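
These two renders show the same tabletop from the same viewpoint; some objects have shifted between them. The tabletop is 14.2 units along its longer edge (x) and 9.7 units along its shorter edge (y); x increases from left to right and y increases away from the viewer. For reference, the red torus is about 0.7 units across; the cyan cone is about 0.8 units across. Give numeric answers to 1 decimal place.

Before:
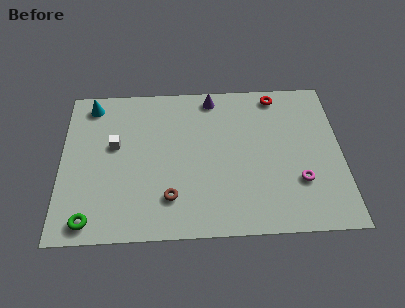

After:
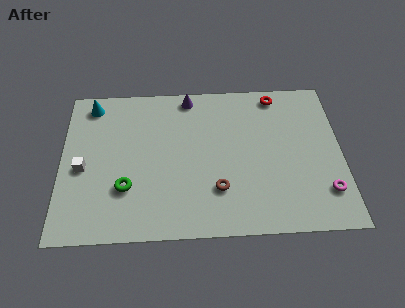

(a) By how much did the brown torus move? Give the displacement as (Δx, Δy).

(2.4, 0.4)

From the two frames, the brown torus sits at roughly (5.5, 2.3) before and (7.9, 2.7) after.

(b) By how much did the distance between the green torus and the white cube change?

-2.2

The distance was about 4.8 in the first image and 2.6 in the second, so they moved 2.2 units closer together.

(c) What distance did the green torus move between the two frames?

2.6

From (1.5, 1.1) to (3.3, 3.0), the green torus covered √(1.8² + 1.9²) ≈ 2.6 units.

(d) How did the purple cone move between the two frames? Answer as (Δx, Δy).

(-1.2, 0.1)

The purple cone was at about (7.7, 8.6) and moved to about (6.5, 8.7).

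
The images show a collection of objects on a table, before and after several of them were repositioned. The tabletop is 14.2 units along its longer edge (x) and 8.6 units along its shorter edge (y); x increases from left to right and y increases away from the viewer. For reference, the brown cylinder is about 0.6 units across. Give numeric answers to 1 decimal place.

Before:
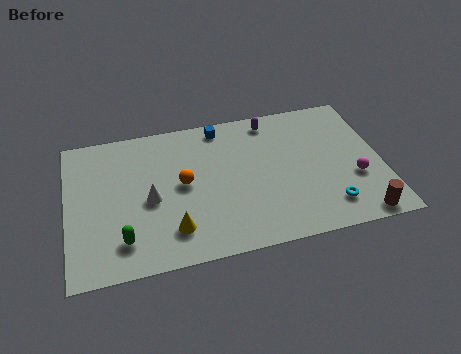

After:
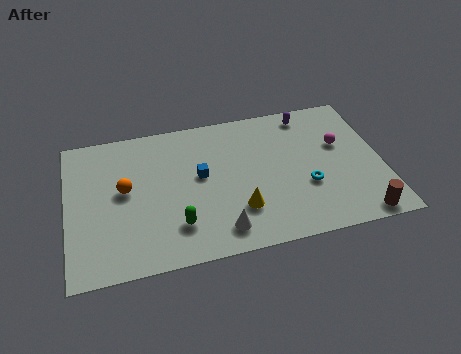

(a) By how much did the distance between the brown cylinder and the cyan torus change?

+1.6

The distance was about 1.6 in the first image and 3.2 in the second, so they moved 1.6 units further apart.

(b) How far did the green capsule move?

2.4

The green capsule moved from about (2.4, 1.8) to (4.8, 2.1), a distance of √(2.4² + 0.3²) ≈ 2.4.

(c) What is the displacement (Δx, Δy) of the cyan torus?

(-0.9, 1.4)

From the two frames, the cyan torus sits at roughly (11.6, 1.7) before and (10.7, 3.1) after.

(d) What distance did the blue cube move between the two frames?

3.0

The blue cube moved from about (7.1, 7.6) to (6.0, 4.8), a distance of √(1.1² + 2.8²) ≈ 3.0.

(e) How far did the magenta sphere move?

2.3

From (12.9, 3.1) to (12.4, 5.3), the magenta sphere covered √(0.5² + 2.2²) ≈ 2.3 units.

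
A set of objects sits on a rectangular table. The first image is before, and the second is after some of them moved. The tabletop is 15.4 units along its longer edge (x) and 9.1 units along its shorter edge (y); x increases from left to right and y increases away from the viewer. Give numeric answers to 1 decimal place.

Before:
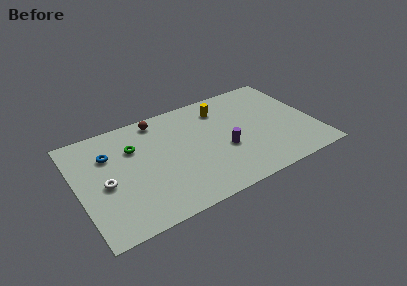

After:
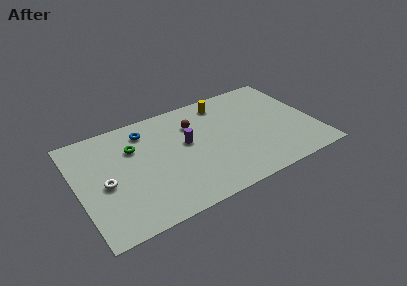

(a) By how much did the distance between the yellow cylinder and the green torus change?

+0.3

They were about 6.0 units apart before and 6.3 after — 0.3 units further apart.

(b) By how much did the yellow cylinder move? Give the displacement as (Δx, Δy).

(0.2, 0.5)

From the two frames, the yellow cylinder sits at roughly (9.7, 7.2) before and (9.9, 7.7) after.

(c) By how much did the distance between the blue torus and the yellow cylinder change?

-2.3

The distance was about 7.5 in the first image and 5.2 in the second, so they moved 2.3 units closer together.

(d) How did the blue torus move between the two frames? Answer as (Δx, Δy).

(2.5, 1.0)

From the two frames, the blue torus sits at roughly (2.2, 6.4) before and (4.7, 7.4) after.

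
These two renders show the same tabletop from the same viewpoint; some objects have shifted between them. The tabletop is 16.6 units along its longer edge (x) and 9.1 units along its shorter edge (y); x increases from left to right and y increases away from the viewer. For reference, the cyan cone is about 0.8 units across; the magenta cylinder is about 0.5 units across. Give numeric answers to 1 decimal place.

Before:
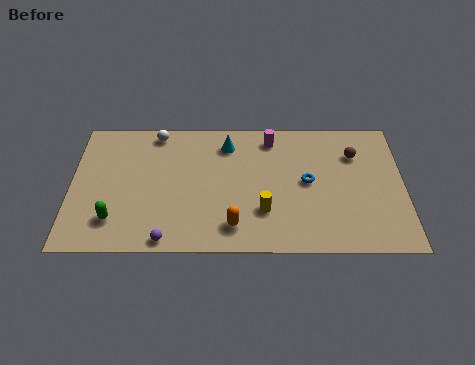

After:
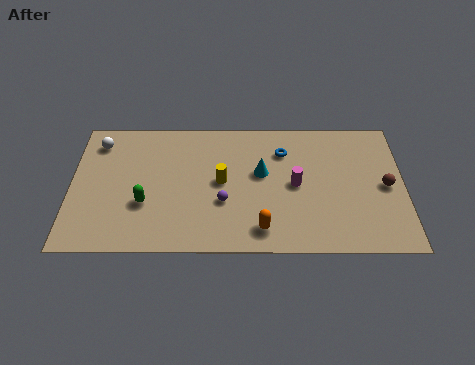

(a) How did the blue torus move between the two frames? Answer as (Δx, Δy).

(-1.2, 2.1)

The blue torus started near (11.8, 4.7) and ended near (10.6, 6.8).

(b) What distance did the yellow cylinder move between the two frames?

2.9

The yellow cylinder was near (9.6, 2.7) before and (7.5, 4.7) after, so it travelled √(2.1² + 2.0²) ≈ 2.9 units.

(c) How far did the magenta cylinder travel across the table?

3.4

The magenta cylinder was near (10.0, 7.7) before and (11.2, 4.5) after, so it travelled √(1.2² + 3.2²) ≈ 3.4 units.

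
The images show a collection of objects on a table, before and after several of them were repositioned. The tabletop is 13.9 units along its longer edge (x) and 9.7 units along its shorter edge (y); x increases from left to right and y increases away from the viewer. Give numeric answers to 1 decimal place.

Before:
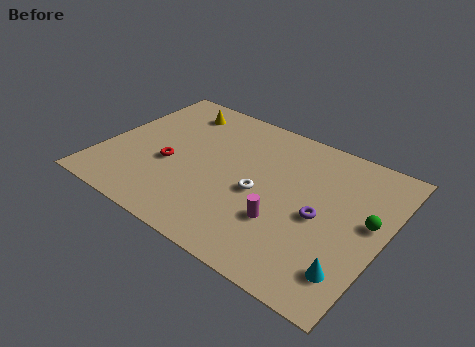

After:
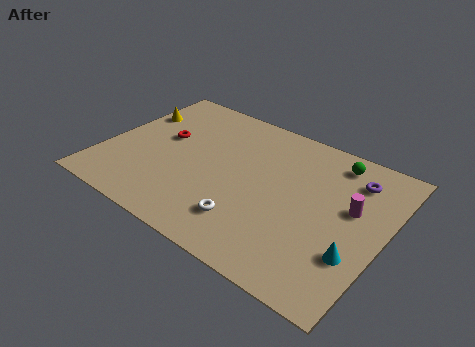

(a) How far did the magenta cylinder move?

3.9

The magenta cylinder was near (9.3, 3.1) before and (12.2, 5.7) after, so it travelled √(2.9² + 2.6²) ≈ 3.9 units.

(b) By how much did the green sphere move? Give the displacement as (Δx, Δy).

(-2.2, 3.0)

The green sphere started near (13.1, 5.3) and ended near (10.9, 8.3).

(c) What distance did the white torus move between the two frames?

2.1

The white torus was near (7.9, 4.3) before and (7.7, 2.2) after, so it travelled √(0.2² + 2.1²) ≈ 2.1 units.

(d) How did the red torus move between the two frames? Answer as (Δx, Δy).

(-0.7, 1.7)

The red torus was at about (3.4, 3.9) and moved to about (2.7, 5.6).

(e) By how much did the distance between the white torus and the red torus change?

+1.5

The distance was about 4.5 in the first image and 6.0 in the second, so they moved 1.5 units further apart.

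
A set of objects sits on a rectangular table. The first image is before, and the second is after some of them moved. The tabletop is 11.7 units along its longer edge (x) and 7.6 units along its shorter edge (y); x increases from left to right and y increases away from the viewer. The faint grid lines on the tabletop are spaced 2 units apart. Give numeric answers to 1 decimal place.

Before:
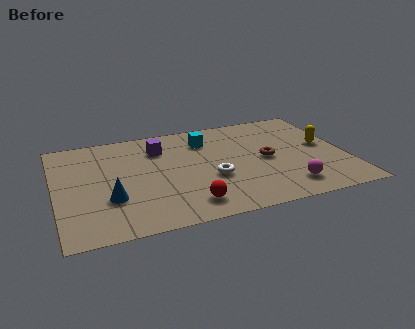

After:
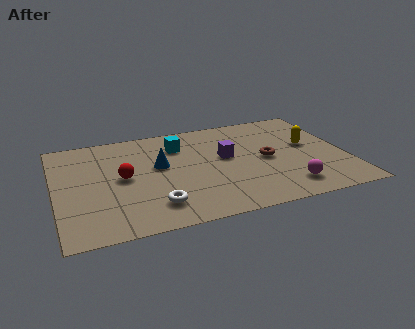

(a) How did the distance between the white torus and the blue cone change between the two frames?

-1.3

They were about 4.1 units apart before and 2.8 after — 1.3 units closer together.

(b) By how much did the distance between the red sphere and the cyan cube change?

-1.6

They were about 4.6 units apart before and 3.0 after — 1.6 units closer together.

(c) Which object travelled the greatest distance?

the red sphere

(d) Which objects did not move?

the magenta sphere and the brown torus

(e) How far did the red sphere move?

3.5

The red sphere moved from about (5.1, 1.3) to (2.7, 3.9), a distance of √(2.4² + 2.6²) ≈ 3.5.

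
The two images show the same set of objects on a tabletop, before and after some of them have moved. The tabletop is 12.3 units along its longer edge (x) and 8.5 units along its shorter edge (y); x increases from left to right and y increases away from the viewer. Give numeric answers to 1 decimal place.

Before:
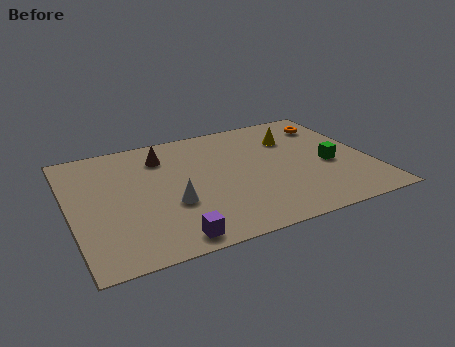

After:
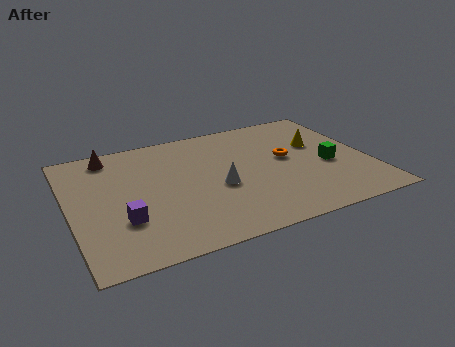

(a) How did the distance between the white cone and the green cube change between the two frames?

-2.0

They were about 6.6 units apart before and 4.6 after — 2.0 units closer together.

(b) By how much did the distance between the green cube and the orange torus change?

-1.2

Before: roughly 3.1 units apart; after: 1.9. That's 1.2 units closer together.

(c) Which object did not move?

the green cube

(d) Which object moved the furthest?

the orange torus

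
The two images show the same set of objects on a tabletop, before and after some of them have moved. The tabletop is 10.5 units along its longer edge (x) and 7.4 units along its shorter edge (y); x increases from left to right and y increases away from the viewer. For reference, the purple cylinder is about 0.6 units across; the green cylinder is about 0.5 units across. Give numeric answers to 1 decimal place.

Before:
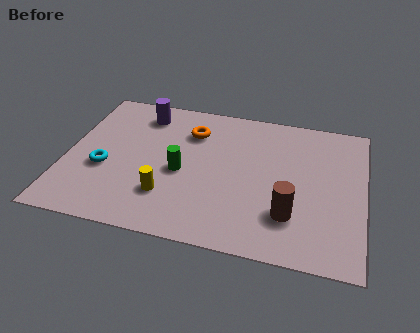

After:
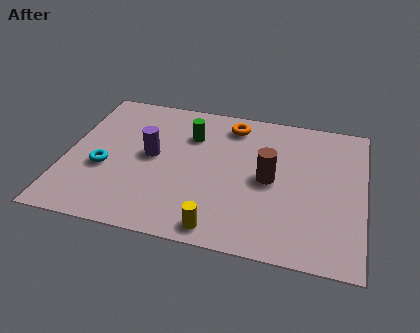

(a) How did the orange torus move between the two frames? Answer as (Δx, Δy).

(1.4, 0.7)

From the two frames, the orange torus sits at roughly (4.3, 5.5) before and (5.7, 6.2) after.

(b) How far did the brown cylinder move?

1.8

The brown cylinder moved from about (8.0, 2.0) to (7.2, 3.6), a distance of √(0.8² + 1.6²) ≈ 1.8.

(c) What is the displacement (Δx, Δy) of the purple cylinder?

(0.5, -2.2)

The purple cylinder was at about (2.5, 6.1) and moved to about (3.0, 3.9).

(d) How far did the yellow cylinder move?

2.2

From (3.7, 2.0) to (5.6, 0.8), the yellow cylinder covered √(1.9² + 1.2²) ≈ 2.2 units.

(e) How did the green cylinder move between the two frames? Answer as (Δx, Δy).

(0.2, 2.0)

The green cylinder was at about (4.1, 3.3) and moved to about (4.3, 5.3).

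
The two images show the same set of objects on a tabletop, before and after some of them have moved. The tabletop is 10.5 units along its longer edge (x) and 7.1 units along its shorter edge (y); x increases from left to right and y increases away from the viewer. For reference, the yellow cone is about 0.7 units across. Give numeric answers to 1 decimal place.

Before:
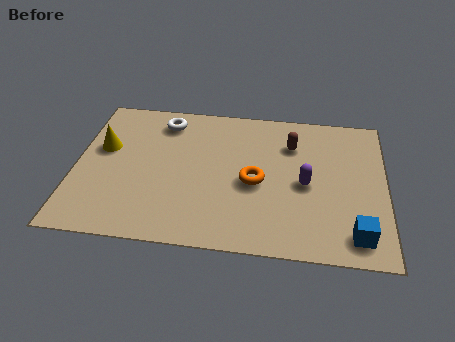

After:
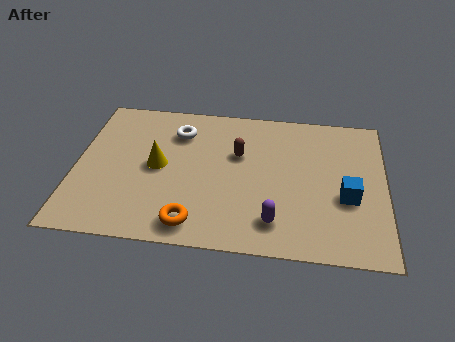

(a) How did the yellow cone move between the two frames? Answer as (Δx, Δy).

(1.9, -0.7)

The yellow cone started near (0.9, 4.3) and ended near (2.8, 3.6).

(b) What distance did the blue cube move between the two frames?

1.7

The blue cube was near (9.5, 1.1) before and (9.2, 2.8) after, so it travelled √(0.3² + 1.7²) ≈ 1.7 units.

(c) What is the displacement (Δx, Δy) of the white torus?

(0.5, -0.5)

The white torus started near (2.9, 5.9) and ended near (3.4, 5.4).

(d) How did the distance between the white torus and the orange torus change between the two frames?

+0.3

They were about 4.2 units apart before and 4.5 after — 0.3 units further apart.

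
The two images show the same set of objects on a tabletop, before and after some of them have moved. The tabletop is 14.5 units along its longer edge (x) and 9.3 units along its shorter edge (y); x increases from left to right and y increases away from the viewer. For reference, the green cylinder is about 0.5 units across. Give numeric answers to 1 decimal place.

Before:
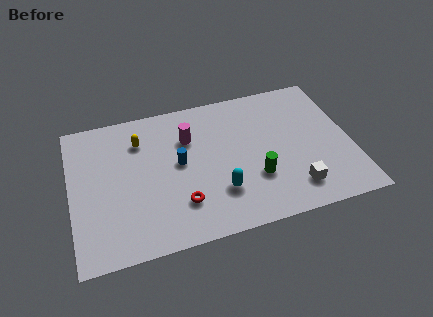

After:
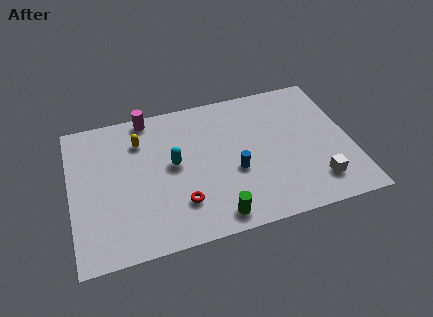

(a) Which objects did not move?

the red torus and the yellow capsule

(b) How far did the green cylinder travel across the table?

2.9

From (9.4, 3.0) to (7.2, 1.1), the green cylinder covered √(2.2² + 1.9²) ≈ 2.9 units.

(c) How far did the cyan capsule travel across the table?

3.3

The cyan capsule was near (7.5, 2.6) before and (5.3, 5.0) after, so it travelled √(2.2² + 2.4²) ≈ 3.3 units.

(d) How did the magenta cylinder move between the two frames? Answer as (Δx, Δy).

(-2.0, 2.0)

The magenta cylinder started near (6.2, 6.5) and ended near (4.2, 8.5).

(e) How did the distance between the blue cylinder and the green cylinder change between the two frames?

-1.4

They were about 4.3 units apart before and 2.9 after — 1.4 units closer together.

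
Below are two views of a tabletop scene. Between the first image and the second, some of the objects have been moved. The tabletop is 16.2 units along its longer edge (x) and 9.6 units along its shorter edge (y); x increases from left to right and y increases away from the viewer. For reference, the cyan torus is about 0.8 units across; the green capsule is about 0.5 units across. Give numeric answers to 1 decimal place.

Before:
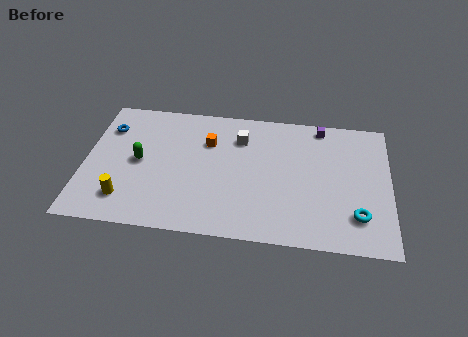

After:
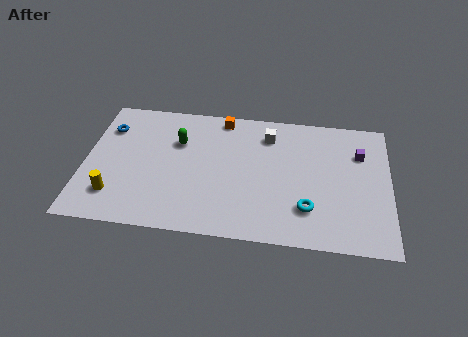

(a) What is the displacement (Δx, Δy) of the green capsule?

(2.0, 1.7)

The green capsule was at about (2.9, 4.8) and moved to about (4.9, 6.5).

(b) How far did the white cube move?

1.6

The white cube moved from about (8.2, 7.2) to (9.7, 7.6), a distance of √(1.5² + 0.4²) ≈ 1.6.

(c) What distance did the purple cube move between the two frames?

2.8

The purple cube was near (12.5, 8.6) before and (14.6, 6.8) after, so it travelled √(2.1² + 1.8²) ≈ 2.8 units.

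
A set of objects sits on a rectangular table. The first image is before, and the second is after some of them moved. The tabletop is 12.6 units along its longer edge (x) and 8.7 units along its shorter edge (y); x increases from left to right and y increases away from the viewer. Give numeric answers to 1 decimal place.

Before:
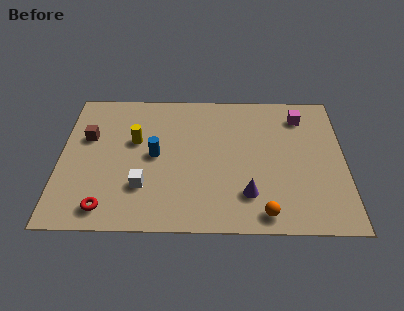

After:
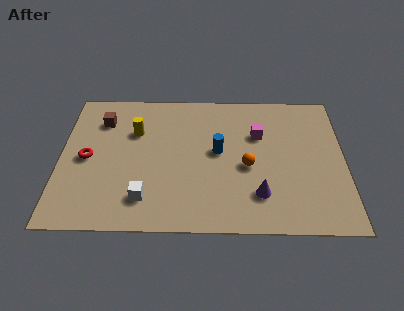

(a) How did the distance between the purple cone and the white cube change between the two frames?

+0.4

Before: roughly 4.6 units apart; after: 5.0. That's 0.4 units further apart.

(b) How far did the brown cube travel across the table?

1.3

From (1.2, 5.5) to (1.8, 6.6), the brown cube covered √(0.6² + 1.1²) ≈ 1.3 units.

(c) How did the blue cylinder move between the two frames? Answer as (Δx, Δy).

(2.8, 0.3)

The blue cylinder started near (4.2, 4.4) and ended near (7.0, 4.7).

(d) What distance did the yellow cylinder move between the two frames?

0.6

From (3.3, 5.3) to (3.3, 5.9), the yellow cylinder covered √(0.0² + 0.6²) ≈ 0.6 units.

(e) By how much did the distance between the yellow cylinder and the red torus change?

-1.6

Before: roughly 4.3 units apart; after: 2.7. That's 1.6 units closer together.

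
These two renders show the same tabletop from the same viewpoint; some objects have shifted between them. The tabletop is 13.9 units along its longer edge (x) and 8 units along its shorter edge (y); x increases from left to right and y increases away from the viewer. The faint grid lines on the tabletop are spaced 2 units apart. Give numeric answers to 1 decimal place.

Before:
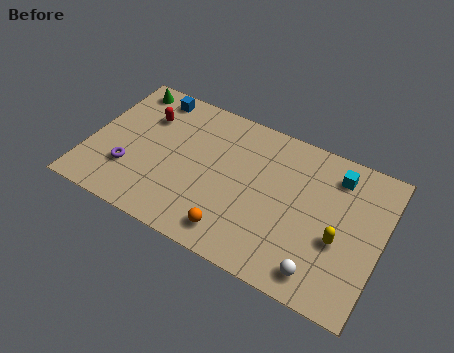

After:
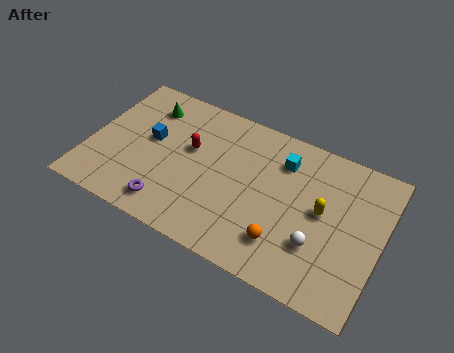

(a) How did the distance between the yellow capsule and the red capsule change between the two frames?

-3.5

The distance was about 9.9 in the first image and 6.4 in the second, so they moved 3.5 units closer together.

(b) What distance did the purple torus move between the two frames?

2.4

The purple torus was near (2.1, 2.4) before and (4.2, 1.3) after, so it travelled √(2.1² + 1.1²) ≈ 2.4 units.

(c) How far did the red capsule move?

2.5

The red capsule moved from about (2.4, 5.7) to (4.7, 4.8), a distance of √(2.3² + 0.9²) ≈ 2.5.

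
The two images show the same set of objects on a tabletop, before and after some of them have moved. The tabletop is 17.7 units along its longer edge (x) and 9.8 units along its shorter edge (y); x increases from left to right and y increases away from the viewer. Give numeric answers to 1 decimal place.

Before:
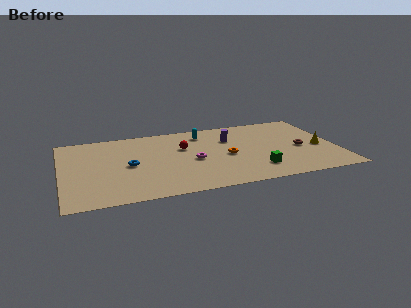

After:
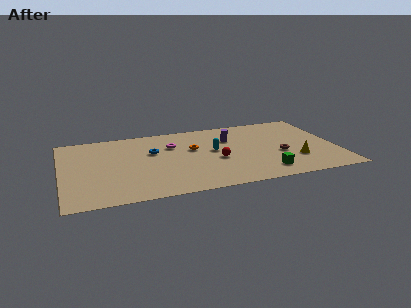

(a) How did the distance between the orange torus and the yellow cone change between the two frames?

+1.1

They were about 6.0 units apart before and 7.1 after — 1.1 units further apart.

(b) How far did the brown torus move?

1.5

The brown torus was near (15.4, 4.4) before and (14.0, 3.9) after, so it travelled √(1.4² + 0.5²) ≈ 1.5 units.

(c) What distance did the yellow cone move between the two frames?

2.1

From (16.6, 4.2) to (14.9, 2.9), the yellow cone covered √(1.7² + 1.3²) ≈ 2.1 units.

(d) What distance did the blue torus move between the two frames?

2.2

The blue torus moved from about (4.3, 4.7) to (5.9, 6.2), a distance of √(1.6² + 1.5²) ≈ 2.2.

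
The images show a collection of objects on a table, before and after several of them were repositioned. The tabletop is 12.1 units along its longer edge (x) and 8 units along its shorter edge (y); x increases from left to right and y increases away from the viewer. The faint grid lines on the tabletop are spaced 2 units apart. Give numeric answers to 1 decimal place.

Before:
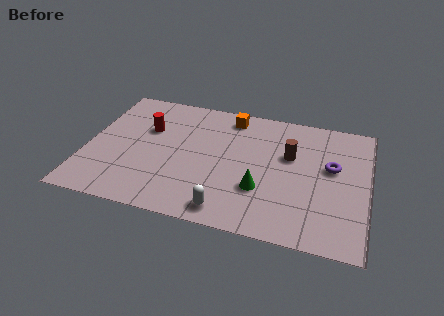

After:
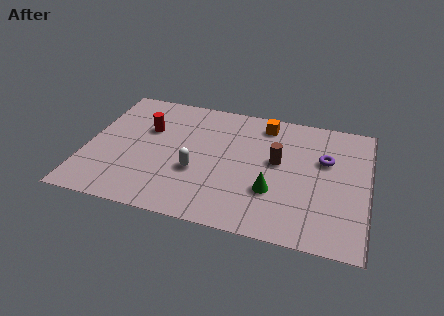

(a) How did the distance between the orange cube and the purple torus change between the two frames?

-1.8

Before: roughly 5.0 units apart; after: 3.2. That's 1.8 units closer together.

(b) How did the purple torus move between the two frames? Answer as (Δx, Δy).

(-0.3, 0.4)

The purple torus was at about (10.5, 4.7) and moved to about (10.2, 5.1).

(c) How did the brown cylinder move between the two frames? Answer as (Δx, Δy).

(-0.5, -0.5)

From the two frames, the brown cylinder sits at roughly (8.7, 5.0) before and (8.2, 4.5) after.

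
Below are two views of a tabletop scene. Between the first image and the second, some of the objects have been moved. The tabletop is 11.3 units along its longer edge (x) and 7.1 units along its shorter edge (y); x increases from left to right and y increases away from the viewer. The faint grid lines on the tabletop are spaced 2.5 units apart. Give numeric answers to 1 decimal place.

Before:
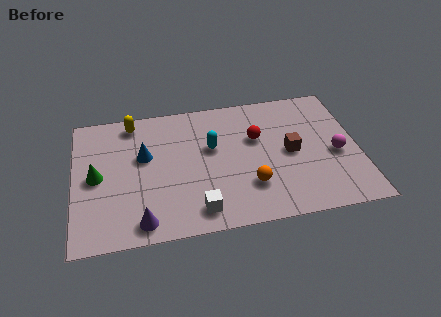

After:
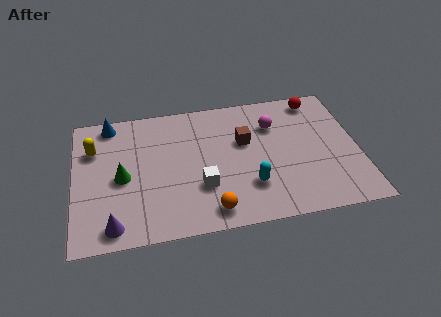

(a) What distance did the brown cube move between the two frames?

2.0

The brown cube was near (8.6, 3.5) before and (6.8, 4.4) after, so it travelled √(1.8² + 0.9²) ≈ 2.0 units.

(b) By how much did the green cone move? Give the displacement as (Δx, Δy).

(1.0, -0.2)

From the two frames, the green cone sits at roughly (0.9, 3.5) before and (1.9, 3.3) after.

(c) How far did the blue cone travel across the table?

2.4

The blue cone moved from about (2.8, 4.3) to (1.5, 6.3), a distance of √(1.3² + 2.0²) ≈ 2.4.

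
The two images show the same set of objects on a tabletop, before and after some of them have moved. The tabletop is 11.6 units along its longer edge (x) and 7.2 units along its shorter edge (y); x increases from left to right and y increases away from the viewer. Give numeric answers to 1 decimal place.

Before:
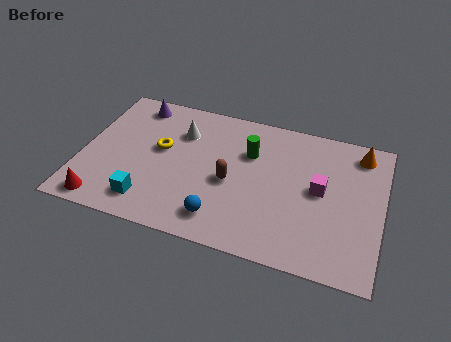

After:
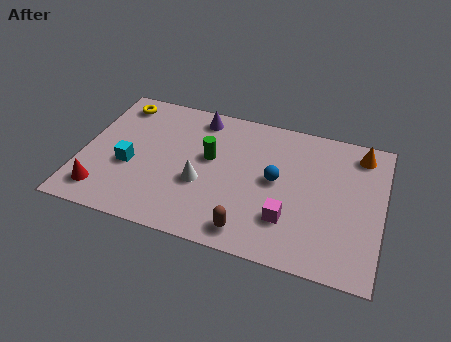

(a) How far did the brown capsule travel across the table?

2.4

The brown capsule was near (5.8, 3.2) before and (6.7, 1.0) after, so it travelled √(0.9² + 2.2²) ≈ 2.4 units.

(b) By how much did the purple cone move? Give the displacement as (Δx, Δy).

(2.5, 0.0)

The purple cone started near (1.8, 6.2) and ended near (4.3, 6.2).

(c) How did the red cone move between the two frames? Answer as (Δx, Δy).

(-0.1, 0.5)

The red cone was at about (1.1, 0.8) and moved to about (1.0, 1.3).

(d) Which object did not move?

the orange cone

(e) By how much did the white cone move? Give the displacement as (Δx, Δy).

(1.0, -2.4)

The white cone started near (3.7, 5.2) and ended near (4.7, 2.8).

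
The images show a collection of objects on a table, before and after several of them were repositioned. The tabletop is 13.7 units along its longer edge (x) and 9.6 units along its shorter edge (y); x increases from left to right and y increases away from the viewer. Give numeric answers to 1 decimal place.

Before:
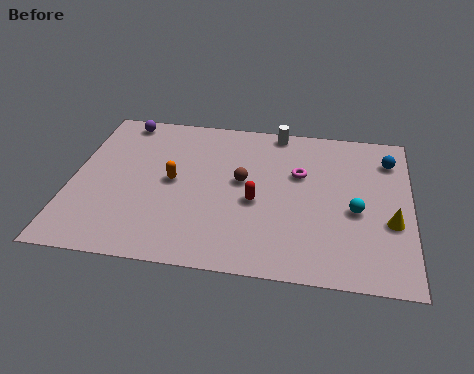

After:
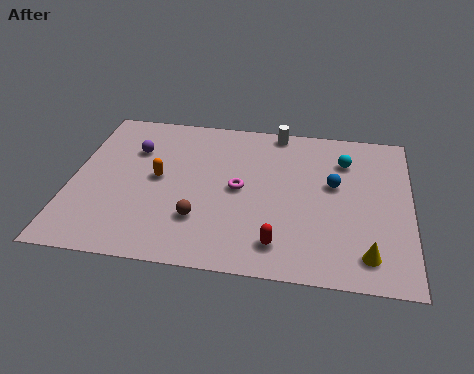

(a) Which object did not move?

the white cylinder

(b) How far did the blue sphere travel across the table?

2.9

The blue sphere moved from about (12.8, 7.5) to (10.6, 5.6), a distance of √(2.2² + 1.9²) ≈ 2.9.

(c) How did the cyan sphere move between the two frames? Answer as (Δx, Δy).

(-0.5, 3.1)

From the two frames, the cyan sphere sits at roughly (11.5, 4.1) before and (11.0, 7.2) after.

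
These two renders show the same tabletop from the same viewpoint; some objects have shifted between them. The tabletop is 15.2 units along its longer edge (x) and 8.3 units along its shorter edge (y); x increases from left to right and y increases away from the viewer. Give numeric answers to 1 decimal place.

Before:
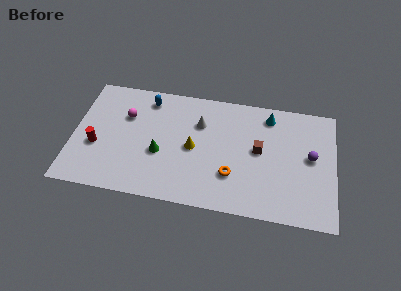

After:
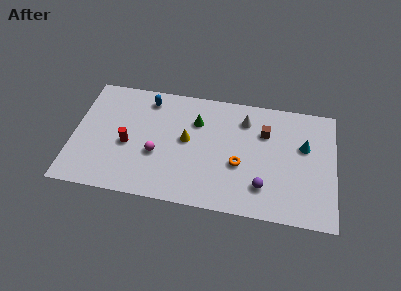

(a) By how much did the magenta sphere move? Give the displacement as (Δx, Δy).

(1.9, -2.4)

The magenta sphere was at about (3.0, 5.6) and moved to about (4.9, 3.2).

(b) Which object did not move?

the blue capsule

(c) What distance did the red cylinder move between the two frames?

1.8

From (1.4, 3.2) to (3.2, 3.6), the red cylinder covered √(1.8² + 0.4²) ≈ 1.8 units.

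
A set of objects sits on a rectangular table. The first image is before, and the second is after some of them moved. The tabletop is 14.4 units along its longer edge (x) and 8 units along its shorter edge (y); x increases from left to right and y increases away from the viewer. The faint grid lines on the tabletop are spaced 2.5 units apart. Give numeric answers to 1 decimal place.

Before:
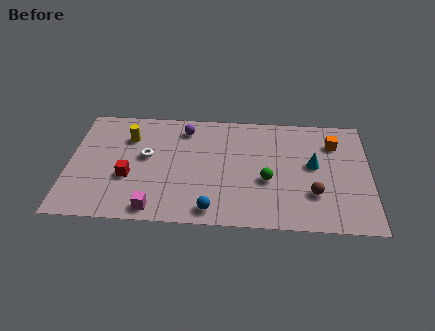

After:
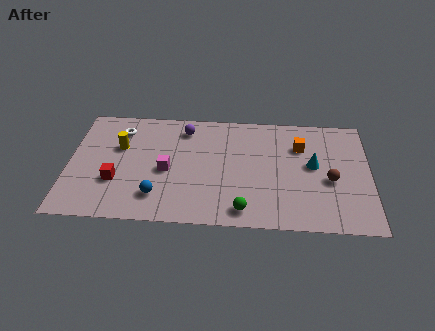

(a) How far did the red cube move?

0.7

From (2.9, 3.0) to (2.3, 2.7), the red cube covered √(0.6² + 0.3²) ≈ 0.7 units.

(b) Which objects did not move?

the cyan cone and the purple sphere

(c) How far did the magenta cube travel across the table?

2.7

From (4.2, 0.9) to (4.7, 3.6), the magenta cube covered √(0.5² + 2.7²) ≈ 2.7 units.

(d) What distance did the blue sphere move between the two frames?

2.7

From (6.9, 1.0) to (4.3, 1.8), the blue sphere covered √(2.6² + 0.8²) ≈ 2.7 units.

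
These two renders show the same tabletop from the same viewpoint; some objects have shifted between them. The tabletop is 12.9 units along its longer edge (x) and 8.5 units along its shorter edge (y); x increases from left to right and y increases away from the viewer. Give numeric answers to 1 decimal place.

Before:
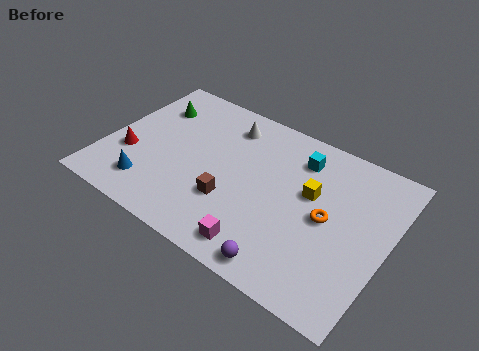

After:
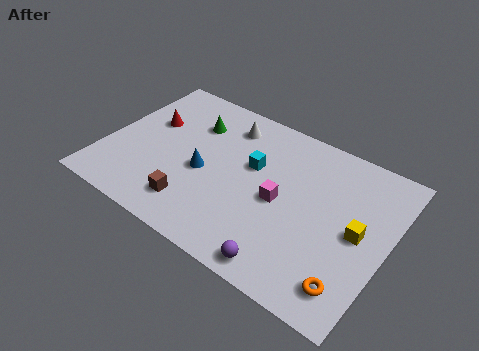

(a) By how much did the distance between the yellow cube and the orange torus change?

+1.4

They were about 1.3 units apart before and 2.7 after — 1.4 units further apart.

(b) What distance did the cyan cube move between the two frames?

2.4

The cyan cube moved from about (8.5, 6.7) to (6.6, 5.2), a distance of √(1.9² + 1.5²) ≈ 2.4.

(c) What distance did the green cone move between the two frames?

2.0

From (1.6, 6.3) to (3.6, 6.2), the green cone covered √(2.0² + 0.1²) ≈ 2.0 units.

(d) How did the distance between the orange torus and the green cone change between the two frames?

+0.5

They were about 8.9 units apart before and 9.4 after — 0.5 units further apart.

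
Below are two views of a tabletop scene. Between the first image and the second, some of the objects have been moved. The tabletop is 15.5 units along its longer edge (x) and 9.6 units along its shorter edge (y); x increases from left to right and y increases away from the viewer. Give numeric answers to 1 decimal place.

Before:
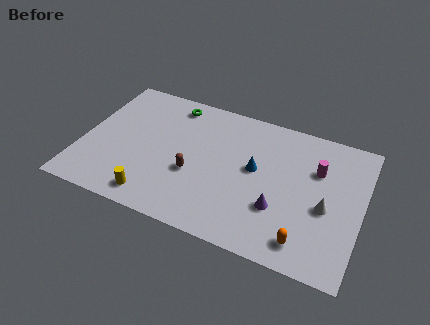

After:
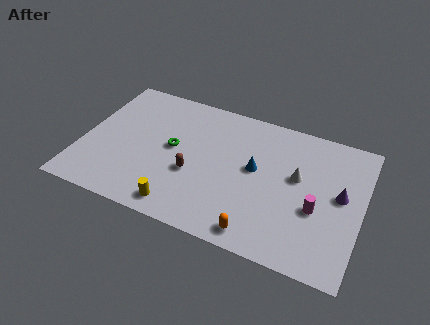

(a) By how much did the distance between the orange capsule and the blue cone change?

-0.7

Before: roughly 4.9 units apart; after: 4.2. That's 0.7 units closer together.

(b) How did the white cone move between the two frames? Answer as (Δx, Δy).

(-1.7, 1.5)

The white cone started near (13.6, 4.1) and ended near (11.9, 5.6).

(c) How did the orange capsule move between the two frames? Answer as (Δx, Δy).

(-2.5, -0.4)

From the two frames, the orange capsule sits at roughly (12.7, 1.5) before and (10.2, 1.1) after.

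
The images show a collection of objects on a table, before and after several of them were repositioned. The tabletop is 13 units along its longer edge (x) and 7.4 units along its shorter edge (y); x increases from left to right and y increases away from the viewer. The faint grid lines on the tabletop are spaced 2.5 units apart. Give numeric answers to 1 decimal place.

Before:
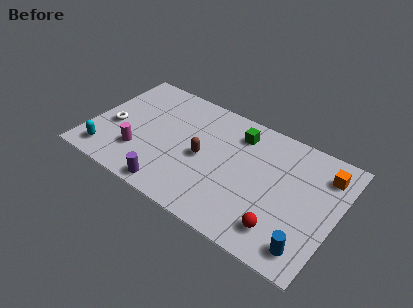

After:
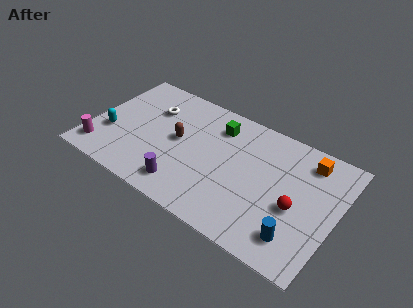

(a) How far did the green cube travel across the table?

1.1

The green cube moved from about (7.5, 5.9) to (6.4, 5.8), a distance of √(1.1² + 0.1²) ≈ 1.1.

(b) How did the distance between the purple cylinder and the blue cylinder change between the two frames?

-1.2

The distance was about 7.1 in the first image and 5.9 in the second, so they moved 1.2 units closer together.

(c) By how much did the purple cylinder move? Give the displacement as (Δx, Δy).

(0.6, 0.5)

The purple cylinder started near (4.8, 0.8) and ended near (5.4, 1.3).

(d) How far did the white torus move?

2.7

The white torus was near (1.2, 3.1) before and (2.9, 5.2) after, so it travelled √(1.7² + 2.1²) ≈ 2.7 units.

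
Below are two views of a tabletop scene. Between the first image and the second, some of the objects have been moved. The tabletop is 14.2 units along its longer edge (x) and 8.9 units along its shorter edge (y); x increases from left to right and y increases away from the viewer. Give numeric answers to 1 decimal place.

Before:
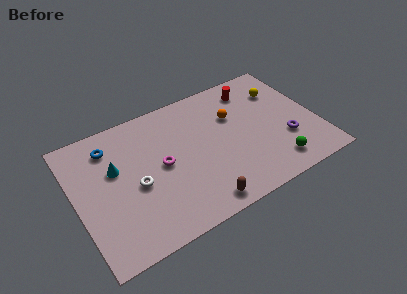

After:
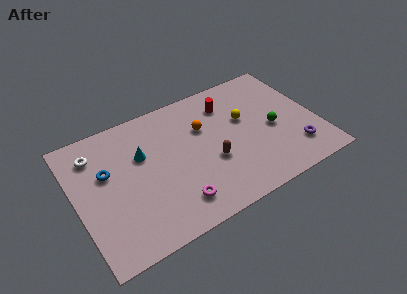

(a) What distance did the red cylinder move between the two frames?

1.6

The red cylinder moved from about (10.9, 7.3) to (9.3, 6.9), a distance of √(1.6² + 0.4²) ≈ 1.6.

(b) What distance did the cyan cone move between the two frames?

1.6

The cyan cone was near (2.4, 5.5) before and (4.0, 5.7) after, so it travelled √(1.6² + 0.2²) ≈ 1.6 units.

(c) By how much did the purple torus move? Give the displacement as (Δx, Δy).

(0.4, -0.9)

From the two frames, the purple torus sits at roughly (12.2, 2.9) before and (12.6, 2.0) after.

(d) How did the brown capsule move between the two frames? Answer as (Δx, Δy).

(1.1, 2.4)

From the two frames, the brown capsule sits at roughly (6.7, 1.0) before and (7.8, 3.4) after.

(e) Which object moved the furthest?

the white torus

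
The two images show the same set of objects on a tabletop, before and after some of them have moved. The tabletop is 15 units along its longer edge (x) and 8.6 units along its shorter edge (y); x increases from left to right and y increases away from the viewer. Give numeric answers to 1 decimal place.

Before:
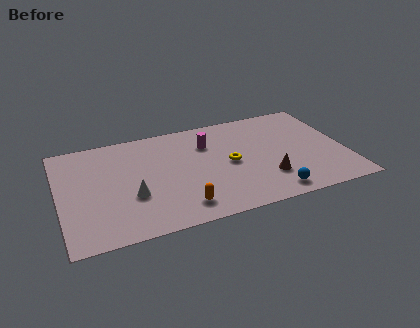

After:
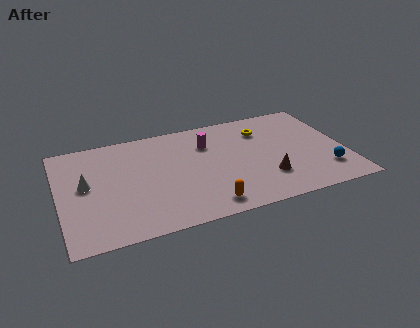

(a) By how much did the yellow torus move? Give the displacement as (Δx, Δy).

(2.0, 2.3)

The yellow torus started near (8.9, 4.2) and ended near (10.9, 6.5).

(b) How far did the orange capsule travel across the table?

1.3

From (6.1, 1.5) to (7.4, 1.2), the orange capsule covered √(1.3² + 0.3²) ≈ 1.3 units.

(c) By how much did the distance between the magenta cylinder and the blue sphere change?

+1.3

Before: roughly 5.9 units apart; after: 7.2. That's 1.3 units further apart.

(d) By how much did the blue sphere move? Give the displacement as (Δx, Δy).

(3.0, 1.0)

The blue sphere started near (10.8, 1.1) and ended near (13.8, 2.1).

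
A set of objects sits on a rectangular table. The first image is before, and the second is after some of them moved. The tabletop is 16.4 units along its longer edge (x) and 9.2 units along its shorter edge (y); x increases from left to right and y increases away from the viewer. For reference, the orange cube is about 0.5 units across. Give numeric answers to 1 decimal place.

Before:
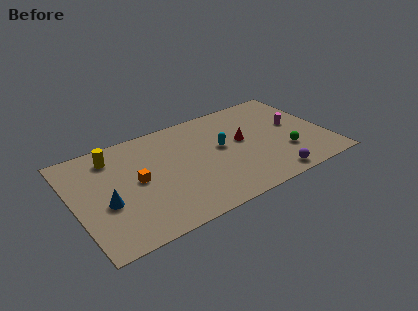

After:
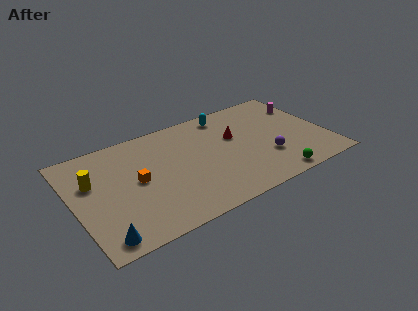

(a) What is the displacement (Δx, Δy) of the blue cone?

(-0.6, -2.6)

From the two frames, the blue cone sits at roughly (1.9, 3.7) before and (1.3, 1.1) after.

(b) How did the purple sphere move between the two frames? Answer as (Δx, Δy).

(0.1, 1.9)

The purple sphere started near (12.2, 1.0) and ended near (12.3, 2.9).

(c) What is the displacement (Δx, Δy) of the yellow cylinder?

(-1.5, -1.6)

The yellow cylinder was at about (2.8, 7.5) and moved to about (1.3, 5.9).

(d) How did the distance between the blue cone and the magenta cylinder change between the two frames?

+2.6

The distance was about 12.7 in the first image and 15.3 in the second, so they moved 2.6 units further apart.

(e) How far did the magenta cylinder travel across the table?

1.9

From (14.5, 5.1) to (15.5, 6.7), the magenta cylinder covered √(1.0² + 1.6²) ≈ 1.9 units.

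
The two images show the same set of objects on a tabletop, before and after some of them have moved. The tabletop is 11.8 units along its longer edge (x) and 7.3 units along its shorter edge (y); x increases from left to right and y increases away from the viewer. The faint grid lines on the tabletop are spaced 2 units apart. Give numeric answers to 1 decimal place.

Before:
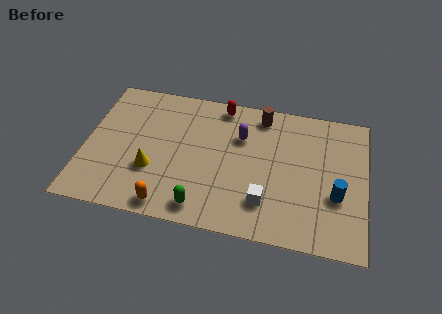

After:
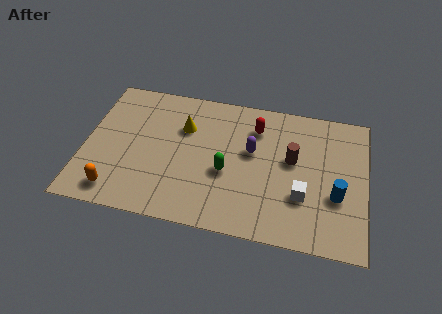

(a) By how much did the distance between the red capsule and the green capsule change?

-2.7

The distance was about 5.5 in the first image and 2.8 in the second, so they moved 2.7 units closer together.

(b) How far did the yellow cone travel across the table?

2.8

The yellow cone moved from about (2.9, 2.5) to (4.1, 5.0), a distance of √(1.2² + 2.5²) ≈ 2.8.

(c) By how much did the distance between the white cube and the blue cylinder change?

-1.6

They were about 3.0 units apart before and 1.4 after — 1.6 units closer together.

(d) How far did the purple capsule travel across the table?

0.9

From (6.5, 5.0) to (7.0, 4.3), the purple capsule covered √(0.5² + 0.7²) ≈ 0.9 units.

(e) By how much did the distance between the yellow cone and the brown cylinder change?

-1.1

They were about 5.8 units apart before and 4.7 after — 1.1 units closer together.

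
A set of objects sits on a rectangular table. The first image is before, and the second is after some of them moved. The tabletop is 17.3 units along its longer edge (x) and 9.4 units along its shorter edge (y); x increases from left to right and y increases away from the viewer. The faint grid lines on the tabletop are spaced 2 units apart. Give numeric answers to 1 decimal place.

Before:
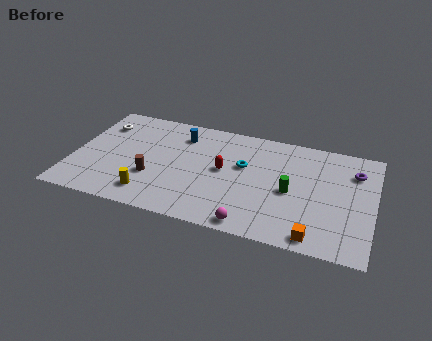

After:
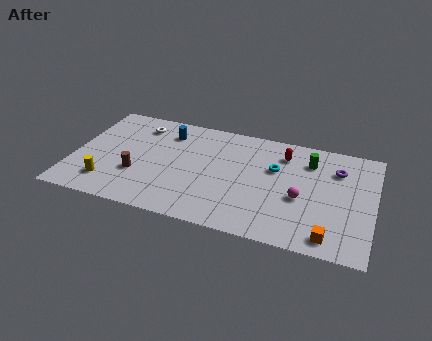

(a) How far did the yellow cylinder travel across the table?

2.5

From (4.7, 1.7) to (2.2, 2.0), the yellow cylinder covered √(2.5² + 0.3²) ≈ 2.5 units.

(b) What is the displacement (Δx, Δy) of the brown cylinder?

(-0.9, 0.0)

The brown cylinder was at about (4.7, 3.2) and moved to about (3.8, 3.2).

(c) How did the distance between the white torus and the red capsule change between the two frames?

+0.8

Before: roughly 7.7 units apart; after: 8.5. That's 0.8 units further apart.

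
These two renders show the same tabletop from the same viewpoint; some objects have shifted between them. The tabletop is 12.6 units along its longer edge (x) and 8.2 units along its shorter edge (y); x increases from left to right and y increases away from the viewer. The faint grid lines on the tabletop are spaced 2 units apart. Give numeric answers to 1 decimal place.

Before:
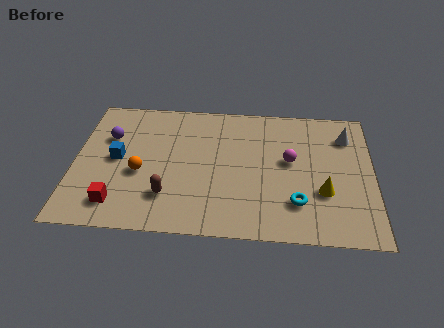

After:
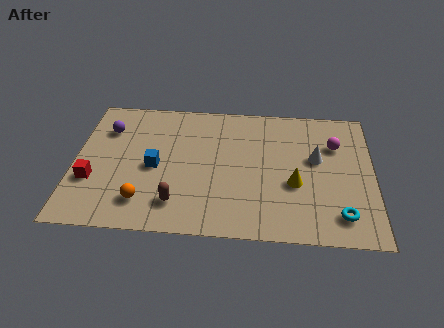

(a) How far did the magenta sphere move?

2.2

The magenta sphere moved from about (9.1, 4.6) to (11.0, 5.7), a distance of √(1.9² + 1.1²) ≈ 2.2.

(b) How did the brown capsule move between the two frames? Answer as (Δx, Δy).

(0.4, -0.4)

The brown capsule was at about (4.0, 2.1) and moved to about (4.4, 1.7).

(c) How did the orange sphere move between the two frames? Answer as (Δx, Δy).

(0.2, -1.7)

From the two frames, the orange sphere sits at roughly (2.8, 3.4) before and (3.0, 1.7) after.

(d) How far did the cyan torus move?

1.9

The cyan torus moved from about (9.4, 2.1) to (11.2, 1.5), a distance of √(1.8² + 0.6²) ≈ 1.9.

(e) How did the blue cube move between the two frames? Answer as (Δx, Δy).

(1.6, -0.4)

The blue cube started near (1.8, 4.2) and ended near (3.4, 3.8).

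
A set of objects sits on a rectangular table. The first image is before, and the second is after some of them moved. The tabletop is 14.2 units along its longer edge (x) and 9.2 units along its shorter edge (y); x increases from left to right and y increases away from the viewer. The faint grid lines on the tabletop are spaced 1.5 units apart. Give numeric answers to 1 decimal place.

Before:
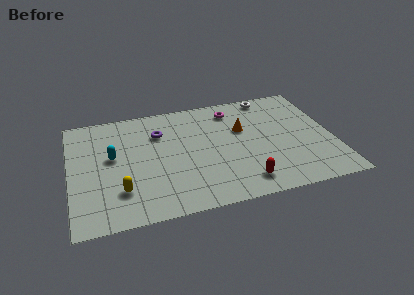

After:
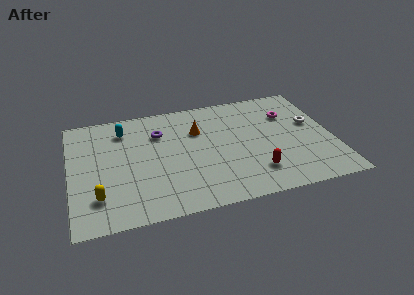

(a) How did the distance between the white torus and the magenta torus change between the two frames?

-0.6

The distance was about 2.2 in the first image and 1.6 in the second, so they moved 0.6 units closer together.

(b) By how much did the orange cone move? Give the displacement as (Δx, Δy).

(-2.4, 0.5)

The orange cone was at about (9.4, 5.8) and moved to about (7.0, 6.3).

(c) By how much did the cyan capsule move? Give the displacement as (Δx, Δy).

(0.7, 2.1)

The cyan capsule was at about (2.3, 5.2) and moved to about (3.0, 7.3).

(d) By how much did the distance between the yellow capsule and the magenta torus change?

+3.2

The distance was about 8.2 in the first image and 11.4 in the second, so they moved 3.2 units further apart.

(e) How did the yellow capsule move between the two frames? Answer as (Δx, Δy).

(-1.2, -0.2)

From the two frames, the yellow capsule sits at roughly (2.6, 2.4) before and (1.4, 2.2) after.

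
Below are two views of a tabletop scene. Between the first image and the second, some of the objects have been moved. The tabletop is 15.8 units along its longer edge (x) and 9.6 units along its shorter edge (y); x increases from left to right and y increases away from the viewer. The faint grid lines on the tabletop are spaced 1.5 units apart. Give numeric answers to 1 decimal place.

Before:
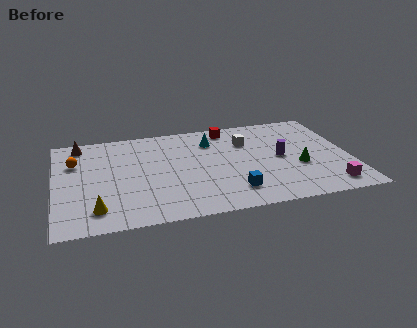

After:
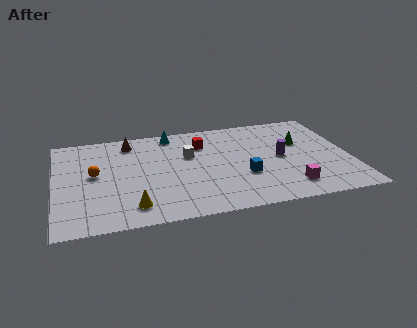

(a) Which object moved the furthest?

the white cube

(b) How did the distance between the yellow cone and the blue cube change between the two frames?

-1.0

They were about 7.2 units apart before and 6.2 after — 1.0 units closer together.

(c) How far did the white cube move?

3.3

The white cube was near (10.4, 6.8) before and (7.2, 6.1) after, so it travelled √(3.2² + 0.7²) ≈ 3.3 units.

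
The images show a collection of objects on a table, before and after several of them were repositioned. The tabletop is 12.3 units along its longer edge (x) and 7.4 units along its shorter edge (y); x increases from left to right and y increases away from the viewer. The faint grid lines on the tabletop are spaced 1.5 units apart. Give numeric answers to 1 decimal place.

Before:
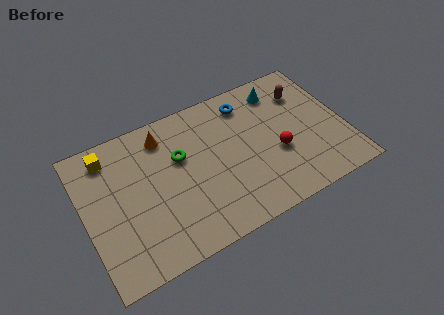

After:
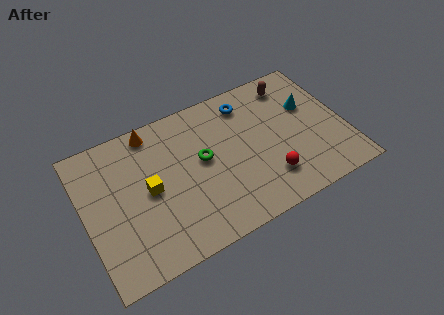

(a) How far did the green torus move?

1.2

The green torus moved from about (4.6, 4.7) to (5.6, 4.1), a distance of √(1.0² + 0.6²) ≈ 1.2.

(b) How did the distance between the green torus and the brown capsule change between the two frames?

-1.1

The distance was about 6.2 in the first image and 5.1 in the second, so they moved 1.1 units closer together.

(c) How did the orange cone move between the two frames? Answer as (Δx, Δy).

(-0.5, 0.5)

The orange cone started near (4.0, 6.1) and ended near (3.5, 6.6).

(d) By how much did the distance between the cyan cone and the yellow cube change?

-0.3

Before: roughly 8.2 units apart; after: 7.9. That's 0.3 units closer together.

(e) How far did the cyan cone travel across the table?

1.8

The cyan cone was near (9.6, 6.1) before and (10.8, 4.7) after, so it travelled √(1.2² + 1.4²) ≈ 1.8 units.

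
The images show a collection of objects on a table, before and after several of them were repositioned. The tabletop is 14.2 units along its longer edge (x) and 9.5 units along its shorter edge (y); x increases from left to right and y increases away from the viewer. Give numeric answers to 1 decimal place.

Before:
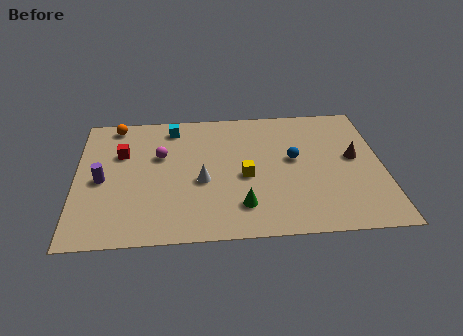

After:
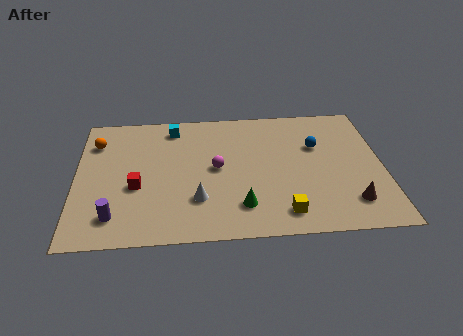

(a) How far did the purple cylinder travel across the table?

2.7

The purple cylinder moved from about (1.2, 4.4) to (1.8, 1.8), a distance of √(0.6² + 2.6²) ≈ 2.7.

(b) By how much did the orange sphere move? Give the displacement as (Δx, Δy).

(-0.9, -1.3)

From the two frames, the orange sphere sits at roughly (1.8, 8.5) before and (0.9, 7.2) after.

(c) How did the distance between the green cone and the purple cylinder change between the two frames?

-1.0

They were about 6.8 units apart before and 5.8 after — 1.0 units closer together.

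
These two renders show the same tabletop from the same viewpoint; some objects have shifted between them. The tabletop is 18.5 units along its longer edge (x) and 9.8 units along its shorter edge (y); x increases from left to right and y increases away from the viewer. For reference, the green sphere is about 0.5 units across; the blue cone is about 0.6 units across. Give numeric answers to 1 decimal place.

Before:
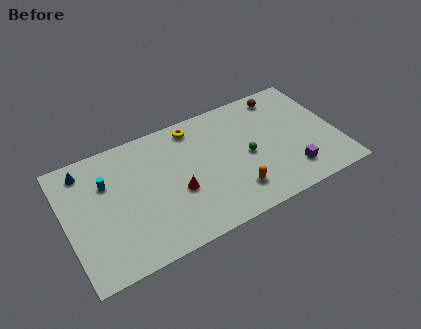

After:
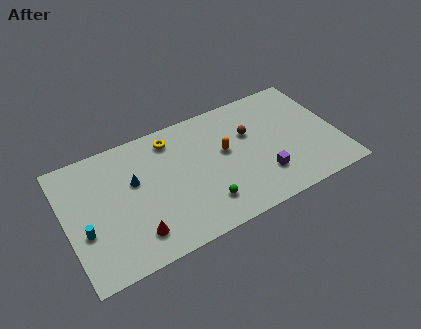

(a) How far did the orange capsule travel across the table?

3.4

The orange capsule was near (11.1, 2.2) before and (10.9, 5.6) after, so it travelled √(0.2² + 3.4²) ≈ 3.4 units.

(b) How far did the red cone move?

3.6

The red cone moved from about (7.4, 3.9) to (4.3, 2.0), a distance of √(3.1² + 1.9²) ≈ 3.6.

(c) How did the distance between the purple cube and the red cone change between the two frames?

+1.0

They were about 7.8 units apart before and 8.8 after — 1.0 units further apart.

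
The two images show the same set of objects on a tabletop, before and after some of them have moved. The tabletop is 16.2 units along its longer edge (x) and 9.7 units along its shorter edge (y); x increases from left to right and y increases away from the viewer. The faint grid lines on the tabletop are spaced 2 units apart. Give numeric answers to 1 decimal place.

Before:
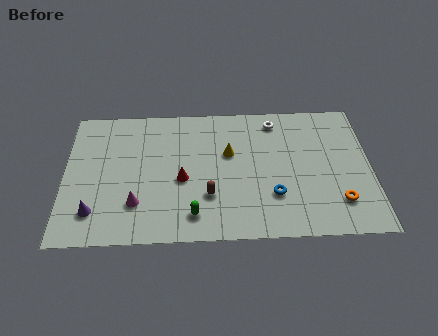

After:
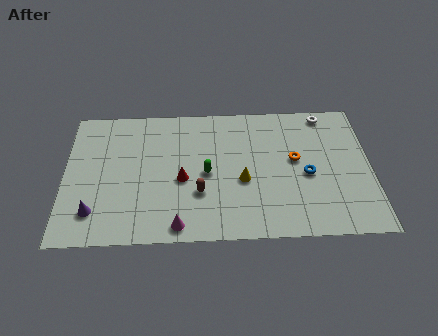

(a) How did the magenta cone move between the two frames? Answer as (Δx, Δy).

(2.2, -1.6)

The magenta cone started near (3.8, 2.6) and ended near (6.0, 1.0).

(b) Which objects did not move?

the purple cone and the red cone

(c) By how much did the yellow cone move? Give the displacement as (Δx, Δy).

(0.7, -2.0)

From the two frames, the yellow cone sits at roughly (8.7, 6.0) before and (9.4, 4.0) after.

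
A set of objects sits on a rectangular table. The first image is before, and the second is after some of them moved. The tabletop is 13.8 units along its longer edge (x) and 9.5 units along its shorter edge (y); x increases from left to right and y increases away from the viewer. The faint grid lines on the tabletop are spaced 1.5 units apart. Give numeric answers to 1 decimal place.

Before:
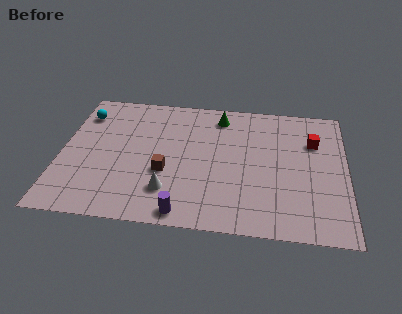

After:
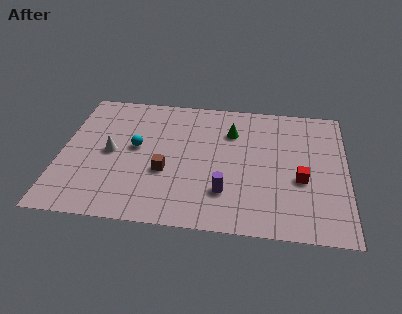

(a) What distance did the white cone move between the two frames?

3.8

The white cone moved from about (5.3, 2.3) to (2.4, 4.7), a distance of √(2.9² + 2.4²) ≈ 3.8.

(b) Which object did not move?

the brown cube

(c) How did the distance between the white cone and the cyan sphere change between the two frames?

-5.4

The distance was about 6.7 in the first image and 1.3 in the second, so they moved 5.4 units closer together.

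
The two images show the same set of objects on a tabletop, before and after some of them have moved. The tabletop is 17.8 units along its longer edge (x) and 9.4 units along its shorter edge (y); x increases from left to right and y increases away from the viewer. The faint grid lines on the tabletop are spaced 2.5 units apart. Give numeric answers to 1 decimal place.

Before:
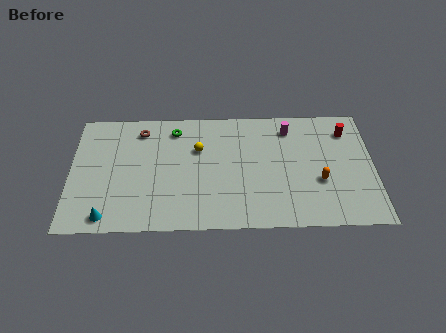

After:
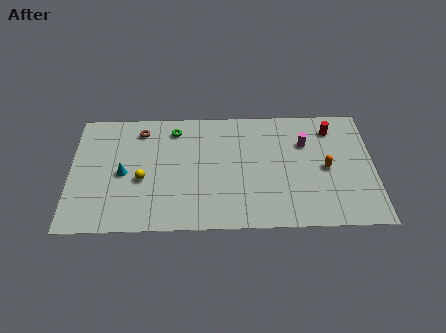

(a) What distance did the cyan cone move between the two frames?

3.4

From (2.2, 1.1) to (3.1, 4.4), the cyan cone covered √(0.9² + 3.3²) ≈ 3.4 units.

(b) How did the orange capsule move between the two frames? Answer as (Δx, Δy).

(0.4, 1.0)

The orange capsule started near (14.6, 3.5) and ended near (15.0, 4.5).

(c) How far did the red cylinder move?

0.9

The red cylinder was near (16.3, 7.4) before and (15.4, 7.6) after, so it travelled √(0.9² + 0.2²) ≈ 0.9 units.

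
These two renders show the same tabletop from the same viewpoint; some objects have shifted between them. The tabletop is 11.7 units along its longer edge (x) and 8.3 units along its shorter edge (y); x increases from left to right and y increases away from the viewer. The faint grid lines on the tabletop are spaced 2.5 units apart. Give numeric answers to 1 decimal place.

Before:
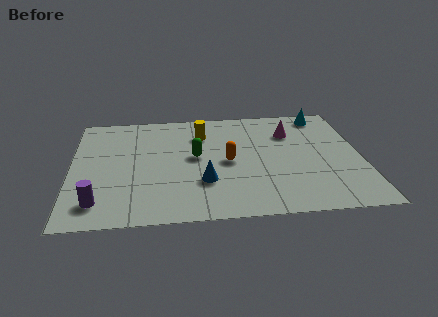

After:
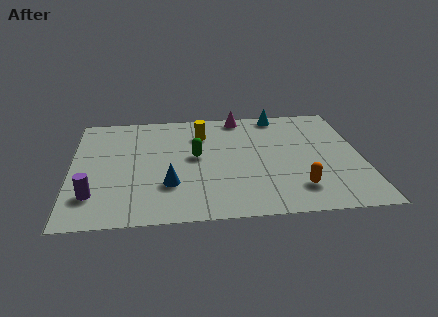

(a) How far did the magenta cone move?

2.5

From (8.9, 6.0) to (6.9, 7.5), the magenta cone covered √(2.0² + 1.5²) ≈ 2.5 units.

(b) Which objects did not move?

the yellow cylinder and the green capsule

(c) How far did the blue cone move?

1.4

From (5.3, 2.6) to (3.9, 2.5), the blue cone covered √(1.4² + 0.1²) ≈ 1.4 units.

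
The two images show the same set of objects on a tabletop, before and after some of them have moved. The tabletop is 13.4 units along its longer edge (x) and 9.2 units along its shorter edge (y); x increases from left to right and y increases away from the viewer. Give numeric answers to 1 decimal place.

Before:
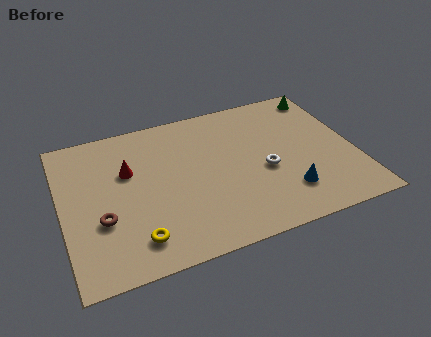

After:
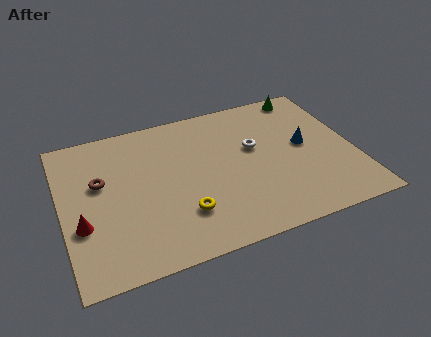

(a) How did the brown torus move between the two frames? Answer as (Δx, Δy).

(0.1, 2.3)

The brown torus started near (1.7, 3.3) and ended near (1.8, 5.6).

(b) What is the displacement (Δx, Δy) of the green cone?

(-0.8, 0.3)

From the two frames, the green cone sits at roughly (12.5, 8.0) before and (11.7, 8.3) after.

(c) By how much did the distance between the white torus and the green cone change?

-1.3

Before: roughly 5.3 units apart; after: 4.0. That's 1.3 units closer together.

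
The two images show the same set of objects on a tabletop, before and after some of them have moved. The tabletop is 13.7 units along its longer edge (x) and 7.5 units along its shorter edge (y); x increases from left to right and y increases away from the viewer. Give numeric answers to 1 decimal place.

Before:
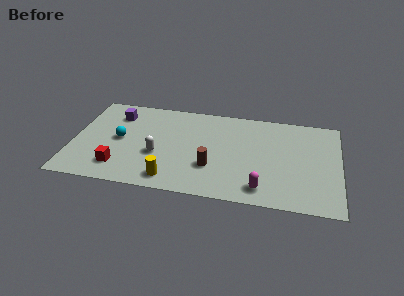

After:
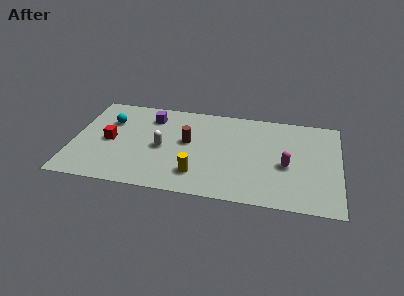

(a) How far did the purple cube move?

1.8

From (2.1, 5.8) to (3.9, 5.9), the purple cube covered √(1.8² + 0.1²) ≈ 1.8 units.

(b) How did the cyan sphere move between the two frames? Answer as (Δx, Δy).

(-0.6, 1.4)

From the two frames, the cyan sphere sits at roughly (2.4, 3.8) before and (1.8, 5.2) after.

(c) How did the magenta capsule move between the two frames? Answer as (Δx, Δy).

(1.2, 2.0)

From the two frames, the magenta capsule sits at roughly (9.8, 1.2) before and (11.0, 3.2) after.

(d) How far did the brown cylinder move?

2.2

The brown cylinder moved from about (7.2, 2.4) to (5.9, 4.2), a distance of √(1.3² + 1.8²) ≈ 2.2.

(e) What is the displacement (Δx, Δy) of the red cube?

(-0.6, 2.0)

The red cube started near (2.5, 1.6) and ended near (1.9, 3.6).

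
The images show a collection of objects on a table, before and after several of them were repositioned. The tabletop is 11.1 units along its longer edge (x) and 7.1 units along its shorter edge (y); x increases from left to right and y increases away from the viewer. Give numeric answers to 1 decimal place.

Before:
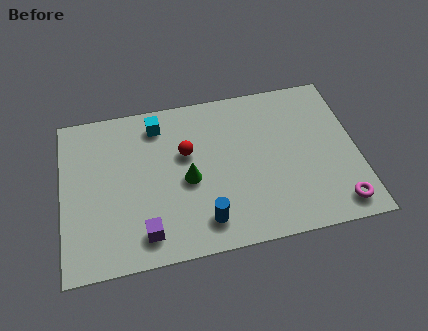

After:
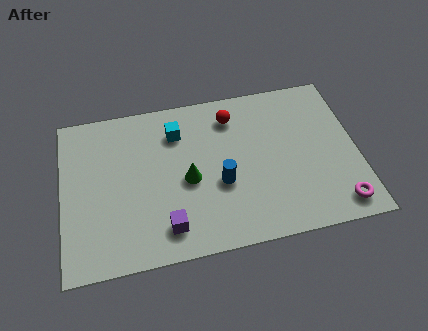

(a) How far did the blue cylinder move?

1.7

From (5.2, 1.3) to (5.9, 2.8), the blue cylinder covered √(0.7² + 1.5²) ≈ 1.7 units.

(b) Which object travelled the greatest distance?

the red sphere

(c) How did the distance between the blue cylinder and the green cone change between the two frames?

-0.7

They were about 2.0 units apart before and 1.3 after — 0.7 units closer together.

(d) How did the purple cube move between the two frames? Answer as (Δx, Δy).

(0.8, 0.1)

The purple cube started near (3.0, 1.2) and ended near (3.8, 1.3).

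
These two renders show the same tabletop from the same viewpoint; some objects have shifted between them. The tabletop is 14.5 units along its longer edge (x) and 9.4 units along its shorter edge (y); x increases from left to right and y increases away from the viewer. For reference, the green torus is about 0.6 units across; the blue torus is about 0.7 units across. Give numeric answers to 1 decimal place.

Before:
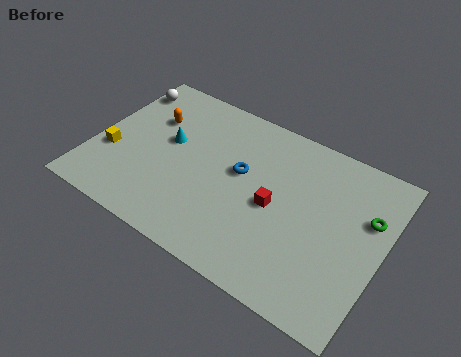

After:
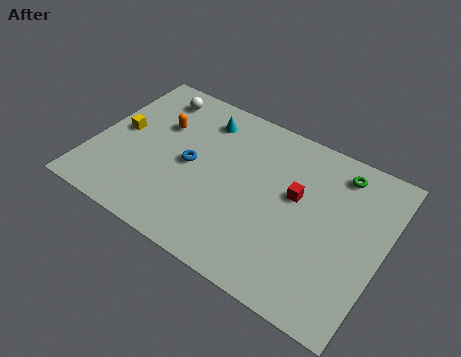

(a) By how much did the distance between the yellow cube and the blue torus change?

-2.9

Before: roughly 6.6 units apart; after: 3.7. That's 2.9 units closer together.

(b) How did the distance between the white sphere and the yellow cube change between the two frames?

-1.1

Before: roughly 4.3 units apart; after: 3.2. That's 1.1 units closer together.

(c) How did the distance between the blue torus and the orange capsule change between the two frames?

-2.4

The distance was about 4.9 in the first image and 2.5 in the second, so they moved 2.4 units closer together.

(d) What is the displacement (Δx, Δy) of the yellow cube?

(0.2, 1.5)

From the two frames, the yellow cube sits at roughly (1.0, 3.4) before and (1.2, 4.9) after.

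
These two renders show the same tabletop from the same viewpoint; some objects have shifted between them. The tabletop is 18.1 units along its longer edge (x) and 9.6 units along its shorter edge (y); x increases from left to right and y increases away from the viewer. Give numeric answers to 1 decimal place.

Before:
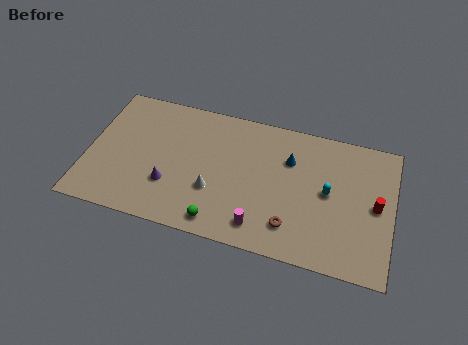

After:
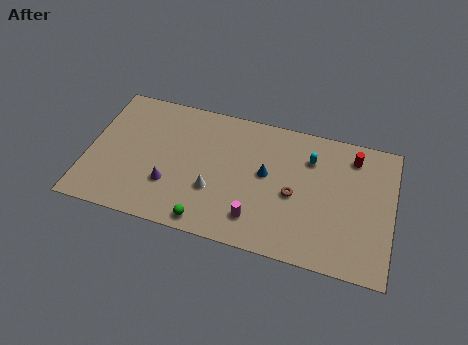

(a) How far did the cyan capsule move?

2.4

The cyan capsule moved from about (14.3, 5.0) to (13.1, 7.1), a distance of √(1.2² + 2.1²) ≈ 2.4.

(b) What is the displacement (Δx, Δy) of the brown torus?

(0.0, 2.2)

The brown torus started near (12.3, 2.1) and ended near (12.3, 4.3).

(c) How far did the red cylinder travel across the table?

3.4

The red cylinder was near (17.1, 4.8) before and (15.6, 7.9) after, so it travelled √(1.5² + 3.1²) ≈ 3.4 units.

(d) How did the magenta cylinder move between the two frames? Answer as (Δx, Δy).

(-0.3, 0.4)

The magenta cylinder was at about (10.5, 1.6) and moved to about (10.2, 2.0).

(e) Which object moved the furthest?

the red cylinder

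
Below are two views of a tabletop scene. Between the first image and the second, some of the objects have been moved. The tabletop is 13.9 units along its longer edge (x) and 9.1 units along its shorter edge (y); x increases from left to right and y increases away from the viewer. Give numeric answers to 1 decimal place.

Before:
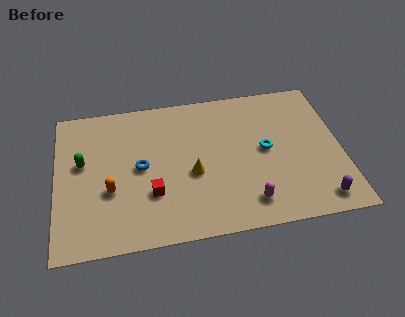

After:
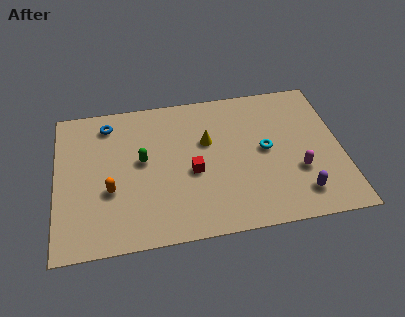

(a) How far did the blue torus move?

3.4

From (4.1, 4.6) to (2.6, 7.6), the blue torus covered √(1.5² + 3.0²) ≈ 3.4 units.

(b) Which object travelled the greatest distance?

the blue torus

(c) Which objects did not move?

the cyan torus and the orange capsule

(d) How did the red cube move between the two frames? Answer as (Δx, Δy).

(2.0, 1.0)

The red cube started near (4.6, 2.9) and ended near (6.6, 3.9).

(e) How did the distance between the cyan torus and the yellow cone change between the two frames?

-0.7

They were about 3.7 units apart before and 3.0 after — 0.7 units closer together.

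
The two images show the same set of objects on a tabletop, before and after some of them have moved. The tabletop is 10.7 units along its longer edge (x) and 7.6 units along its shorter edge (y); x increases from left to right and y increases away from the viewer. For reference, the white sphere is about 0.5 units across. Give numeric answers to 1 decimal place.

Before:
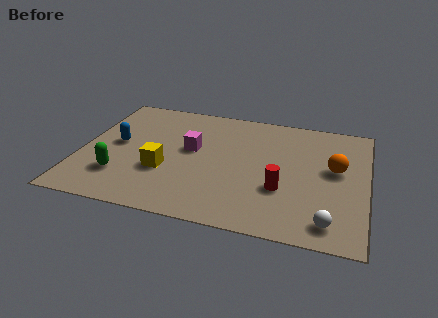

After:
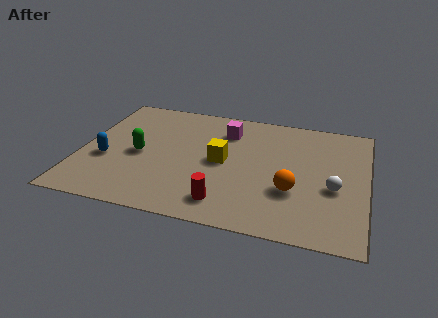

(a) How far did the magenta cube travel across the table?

1.9

The magenta cube was near (4.1, 4.3) before and (5.3, 5.8) after, so it travelled √(1.2² + 1.5²) ≈ 1.9 units.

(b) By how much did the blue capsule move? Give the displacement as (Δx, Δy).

(-0.3, -1.1)

The blue capsule was at about (1.3, 4.0) and moved to about (1.0, 2.9).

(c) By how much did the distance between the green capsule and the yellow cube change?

+1.4

The distance was about 1.7 in the first image and 3.1 in the second, so they moved 1.4 units further apart.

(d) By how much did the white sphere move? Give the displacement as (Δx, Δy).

(0.1, 2.0)

The white sphere was at about (9.4, 1.1) and moved to about (9.5, 3.1).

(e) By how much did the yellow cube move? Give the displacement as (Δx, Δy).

(2.1, 1.1)

From the two frames, the yellow cube sits at roughly (3.2, 2.7) before and (5.3, 3.8) after.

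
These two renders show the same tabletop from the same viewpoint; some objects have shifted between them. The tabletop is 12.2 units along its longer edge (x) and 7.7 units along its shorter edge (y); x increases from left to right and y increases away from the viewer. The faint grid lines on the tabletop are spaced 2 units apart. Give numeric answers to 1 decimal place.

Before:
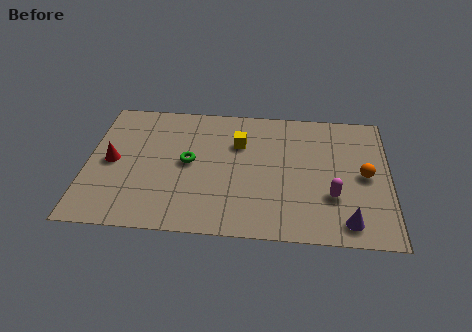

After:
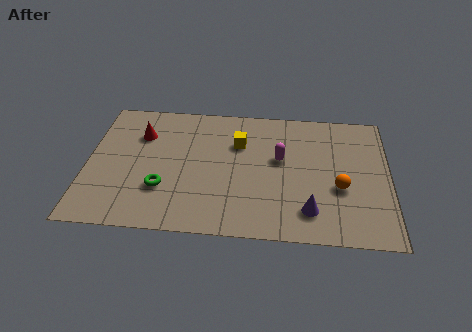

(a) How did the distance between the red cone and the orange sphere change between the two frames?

-1.7

They were about 10.2 units apart before and 8.5 after — 1.7 units closer together.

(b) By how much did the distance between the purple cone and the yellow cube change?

-1.4

Before: roughly 6.1 units apart; after: 4.7. That's 1.4 units closer together.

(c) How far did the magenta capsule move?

2.9

The magenta capsule was near (9.9, 2.5) before and (7.8, 4.5) after, so it travelled √(2.1² + 2.0²) ≈ 2.9 units.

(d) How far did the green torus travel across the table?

1.9

The green torus was near (4.1, 4.0) before and (3.1, 2.4) after, so it travelled √(1.0² + 1.6²) ≈ 1.9 units.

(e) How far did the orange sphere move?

1.3

The orange sphere was near (11.2, 3.8) before and (10.2, 3.0) after, so it travelled √(1.0² + 0.8²) ≈ 1.3 units.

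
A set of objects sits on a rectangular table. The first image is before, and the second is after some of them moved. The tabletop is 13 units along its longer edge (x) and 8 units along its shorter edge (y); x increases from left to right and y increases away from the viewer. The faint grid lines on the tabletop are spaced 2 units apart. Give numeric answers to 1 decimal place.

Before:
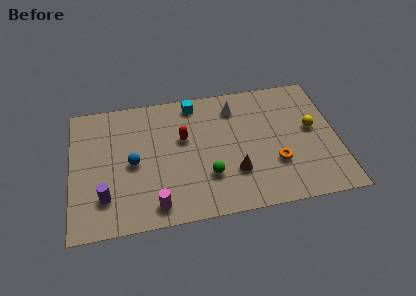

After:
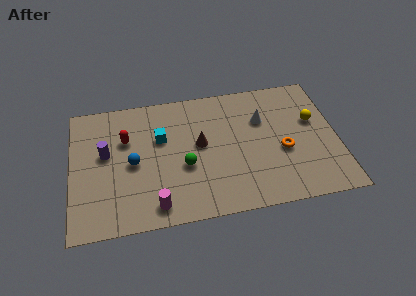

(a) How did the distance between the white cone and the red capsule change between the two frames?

+3.7

Before: roughly 3.0 units apart; after: 6.7. That's 3.7 units further apart.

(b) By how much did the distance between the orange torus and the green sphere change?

+1.5

They were about 3.3 units apart before and 4.8 after — 1.5 units further apart.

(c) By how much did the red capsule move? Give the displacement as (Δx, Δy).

(-2.8, 0.4)

From the two frames, the red capsule sits at roughly (5.5, 4.9) before and (2.7, 5.3) after.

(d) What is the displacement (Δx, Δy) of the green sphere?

(-1.1, 0.8)

The green sphere was at about (6.6, 2.4) and moved to about (5.5, 3.2).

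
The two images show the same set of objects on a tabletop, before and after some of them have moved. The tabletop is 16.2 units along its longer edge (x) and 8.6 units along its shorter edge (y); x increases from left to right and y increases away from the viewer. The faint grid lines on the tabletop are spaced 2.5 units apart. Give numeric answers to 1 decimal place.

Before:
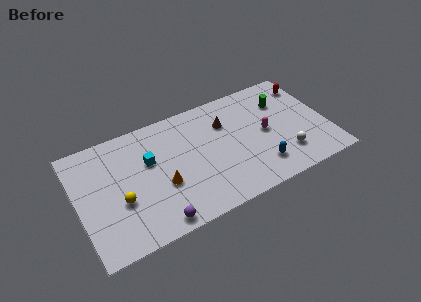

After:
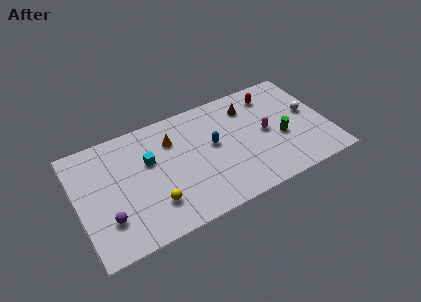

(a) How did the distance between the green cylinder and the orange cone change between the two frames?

-1.4

Before: roughly 8.8 units apart; after: 7.4. That's 1.4 units closer together.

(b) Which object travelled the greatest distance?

the blue capsule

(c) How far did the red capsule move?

2.4

From (15.4, 6.9) to (13.0, 7.0), the red capsule covered √(2.4² + 0.1²) ≈ 2.4 units.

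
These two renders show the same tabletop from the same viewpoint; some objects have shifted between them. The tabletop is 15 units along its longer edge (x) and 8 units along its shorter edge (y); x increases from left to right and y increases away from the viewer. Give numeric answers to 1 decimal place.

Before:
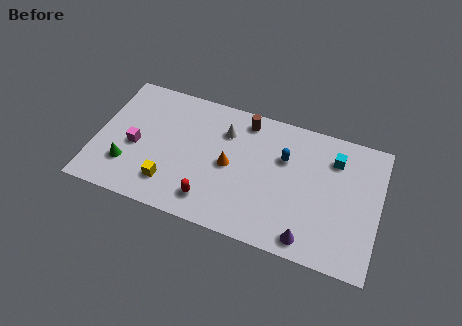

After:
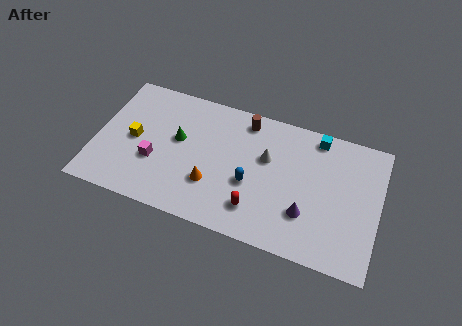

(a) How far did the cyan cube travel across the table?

1.4

The cyan cube moved from about (12.5, 6.1) to (11.5, 7.1), a distance of √(1.0² + 1.0²) ≈ 1.4.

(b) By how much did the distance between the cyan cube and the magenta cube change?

-1.4

The distance was about 10.7 in the first image and 9.3 in the second, so they moved 1.4 units closer together.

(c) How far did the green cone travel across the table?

3.5

The green cone was near (1.8, 2.2) before and (4.3, 4.6) after, so it travelled √(2.5² + 2.4²) ≈ 3.5 units.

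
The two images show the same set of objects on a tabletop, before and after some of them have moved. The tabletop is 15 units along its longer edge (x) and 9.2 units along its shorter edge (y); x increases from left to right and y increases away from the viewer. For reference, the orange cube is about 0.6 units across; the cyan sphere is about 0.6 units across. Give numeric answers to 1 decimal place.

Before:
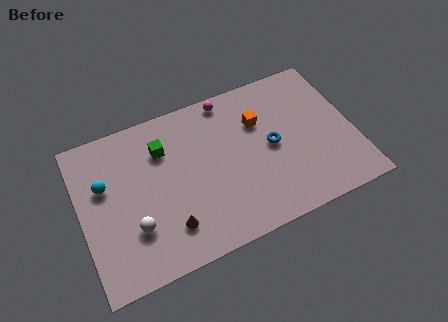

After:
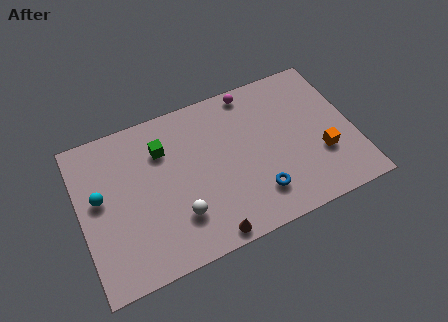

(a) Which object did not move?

the green cube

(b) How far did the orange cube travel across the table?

4.5

The orange cube moved from about (10.0, 6.3) to (13.1, 3.1), a distance of √(3.1² + 3.2²) ≈ 4.5.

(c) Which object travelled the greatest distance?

the orange cube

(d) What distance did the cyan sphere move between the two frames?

0.7

From (1.4, 5.8) to (1.1, 5.2), the cyan sphere covered √(0.3² + 0.6²) ≈ 0.7 units.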